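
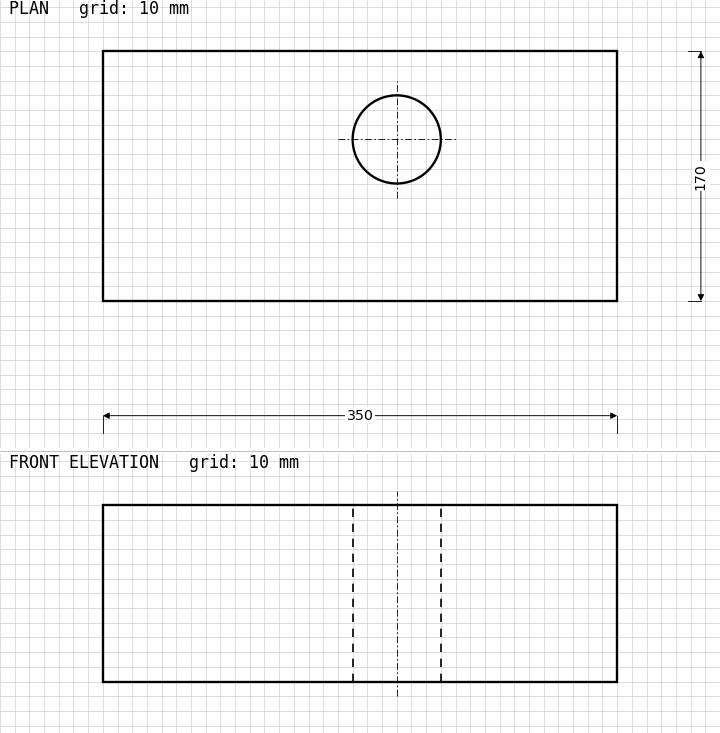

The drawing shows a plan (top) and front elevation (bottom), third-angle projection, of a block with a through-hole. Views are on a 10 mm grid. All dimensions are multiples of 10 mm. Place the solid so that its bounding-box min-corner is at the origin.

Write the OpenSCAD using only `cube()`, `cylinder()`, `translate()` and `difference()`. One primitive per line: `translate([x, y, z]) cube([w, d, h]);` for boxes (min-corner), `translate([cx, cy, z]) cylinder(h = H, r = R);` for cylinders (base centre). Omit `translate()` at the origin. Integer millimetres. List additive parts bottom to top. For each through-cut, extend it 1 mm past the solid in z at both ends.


difference() {
  cube([350, 170, 120]);
  translate([200, 110, -1]) cylinder(h = 122, r = 30);
}


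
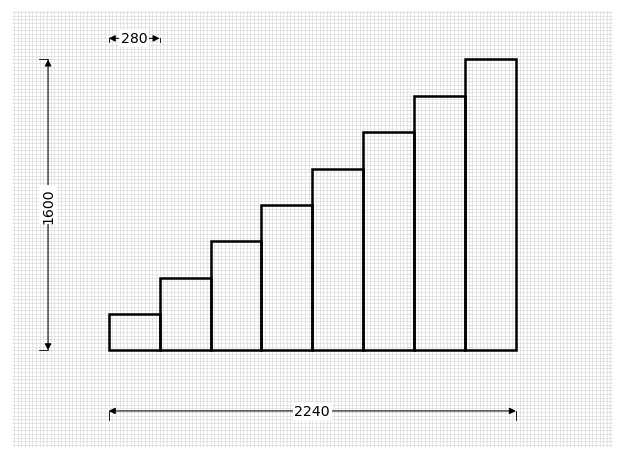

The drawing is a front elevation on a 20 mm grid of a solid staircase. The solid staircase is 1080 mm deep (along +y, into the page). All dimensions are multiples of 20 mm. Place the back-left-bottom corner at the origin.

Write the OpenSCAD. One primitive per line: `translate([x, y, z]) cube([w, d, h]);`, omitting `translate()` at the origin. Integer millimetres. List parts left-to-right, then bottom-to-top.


cube([280, 1080, 200]);
translate([280, 0, 0]) cube([280, 1080, 400]);
translate([560, 0, 0]) cube([280, 1080, 600]);
translate([840, 0, 0]) cube([280, 1080, 800]);
translate([1120, 0, 0]) cube([280, 1080, 1000]);
translate([1400, 0, 0]) cube([280, 1080, 1200]);
translate([1680, 0, 0]) cube([280, 1080, 1400]);
translate([1960, 0, 0]) cube([280, 1080, 1600]);


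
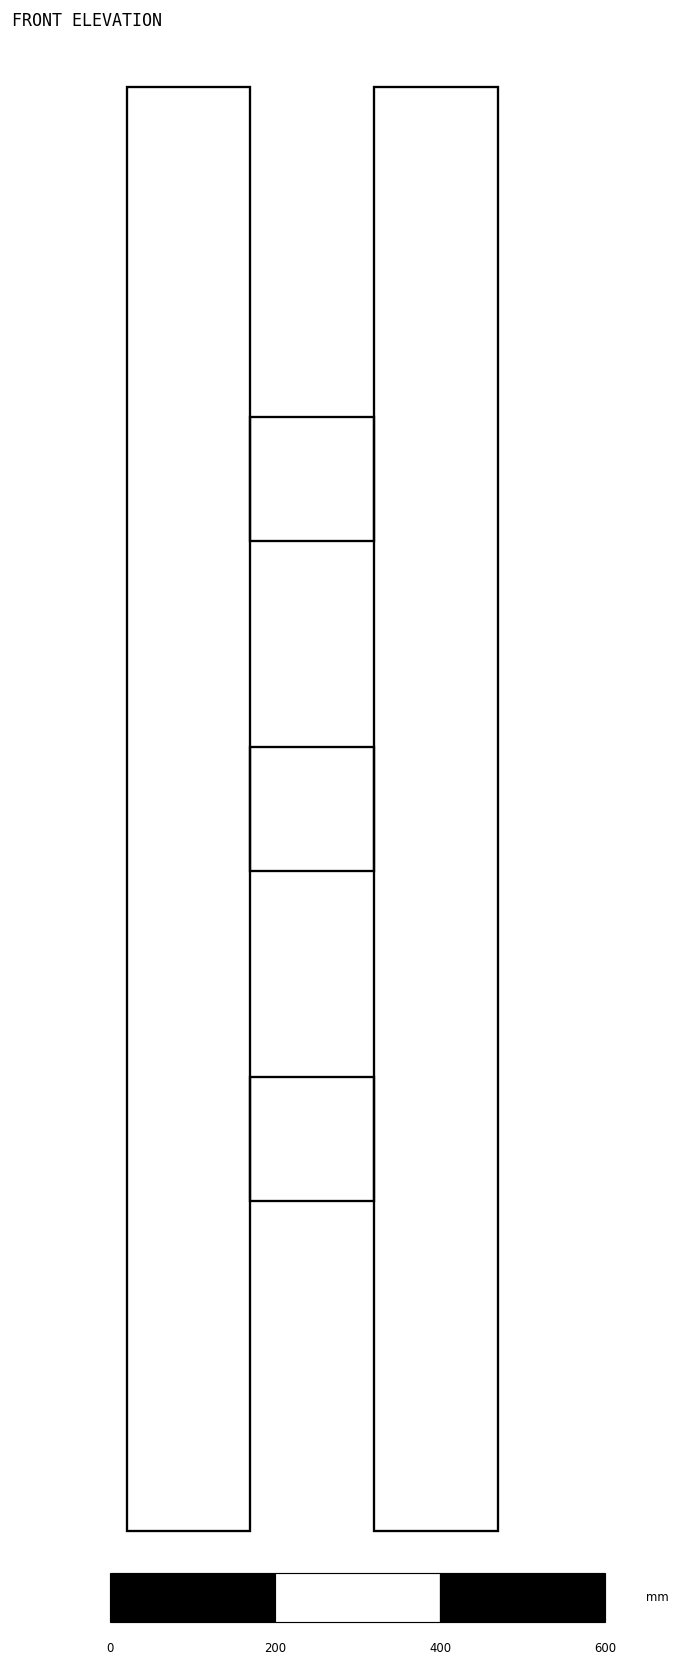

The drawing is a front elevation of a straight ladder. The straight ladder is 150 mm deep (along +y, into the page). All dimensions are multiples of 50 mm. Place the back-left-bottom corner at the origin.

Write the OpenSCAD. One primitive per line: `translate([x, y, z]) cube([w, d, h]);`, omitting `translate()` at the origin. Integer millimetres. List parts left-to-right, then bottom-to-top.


cube([150, 150, 1750]);
translate([150, 0, 400]) cube([150, 150, 150]);
translate([150, 0, 800]) cube([150, 150, 150]);
translate([150, 0, 1200]) cube([150, 150, 150]);
translate([300, 0, 0]) cube([150, 150, 1750]);


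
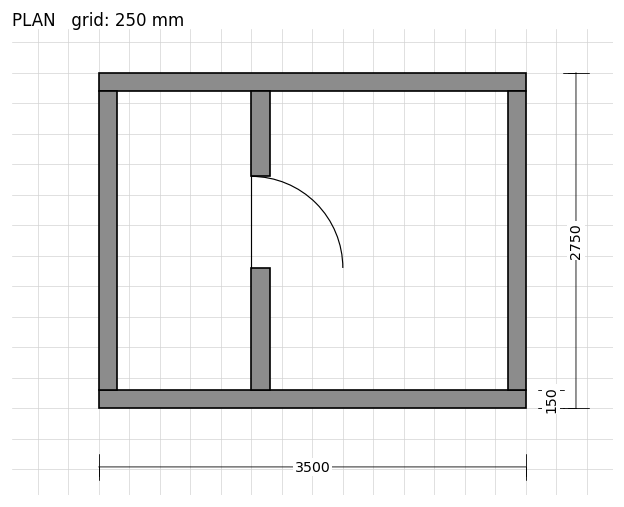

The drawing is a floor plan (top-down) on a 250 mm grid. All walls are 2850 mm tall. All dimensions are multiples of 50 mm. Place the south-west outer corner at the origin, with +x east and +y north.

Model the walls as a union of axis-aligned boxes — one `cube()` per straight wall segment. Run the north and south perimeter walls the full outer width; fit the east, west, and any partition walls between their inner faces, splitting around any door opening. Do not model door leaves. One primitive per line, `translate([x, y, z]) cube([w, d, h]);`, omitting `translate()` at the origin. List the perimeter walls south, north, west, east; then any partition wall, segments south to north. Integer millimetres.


cube([3500, 150, 2850]);
translate([0, 2600, 0]) cube([3500, 150, 2850]);
translate([0, 150, 0]) cube([150, 2450, 2850]);
translate([3350, 150, 0]) cube([150, 2450, 2850]);
translate([1250, 150, 0]) cube([150, 1000, 2850]);
translate([1250, 1900, 0]) cube([150, 700, 2850]);


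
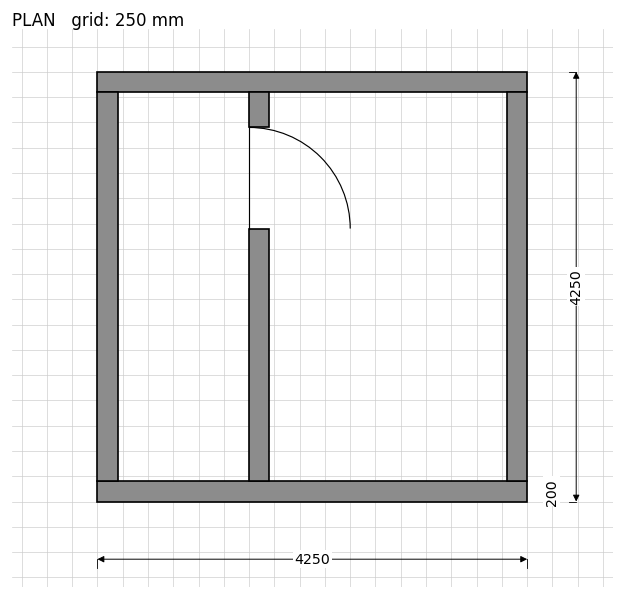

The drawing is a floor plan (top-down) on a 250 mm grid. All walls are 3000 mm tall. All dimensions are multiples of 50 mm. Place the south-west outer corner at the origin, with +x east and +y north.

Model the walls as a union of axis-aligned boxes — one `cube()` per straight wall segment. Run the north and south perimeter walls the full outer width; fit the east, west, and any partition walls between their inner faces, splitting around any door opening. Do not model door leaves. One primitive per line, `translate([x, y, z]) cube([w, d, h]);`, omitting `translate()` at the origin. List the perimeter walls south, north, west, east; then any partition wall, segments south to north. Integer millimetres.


cube([4250, 200, 3000]);
translate([0, 4050, 0]) cube([4250, 200, 3000]);
translate([0, 200, 0]) cube([200, 3850, 3000]);
translate([4050, 200, 0]) cube([200, 3850, 3000]);
translate([1500, 200, 0]) cube([200, 2500, 3000]);
translate([1500, 3700, 0]) cube([200, 350, 3000]);


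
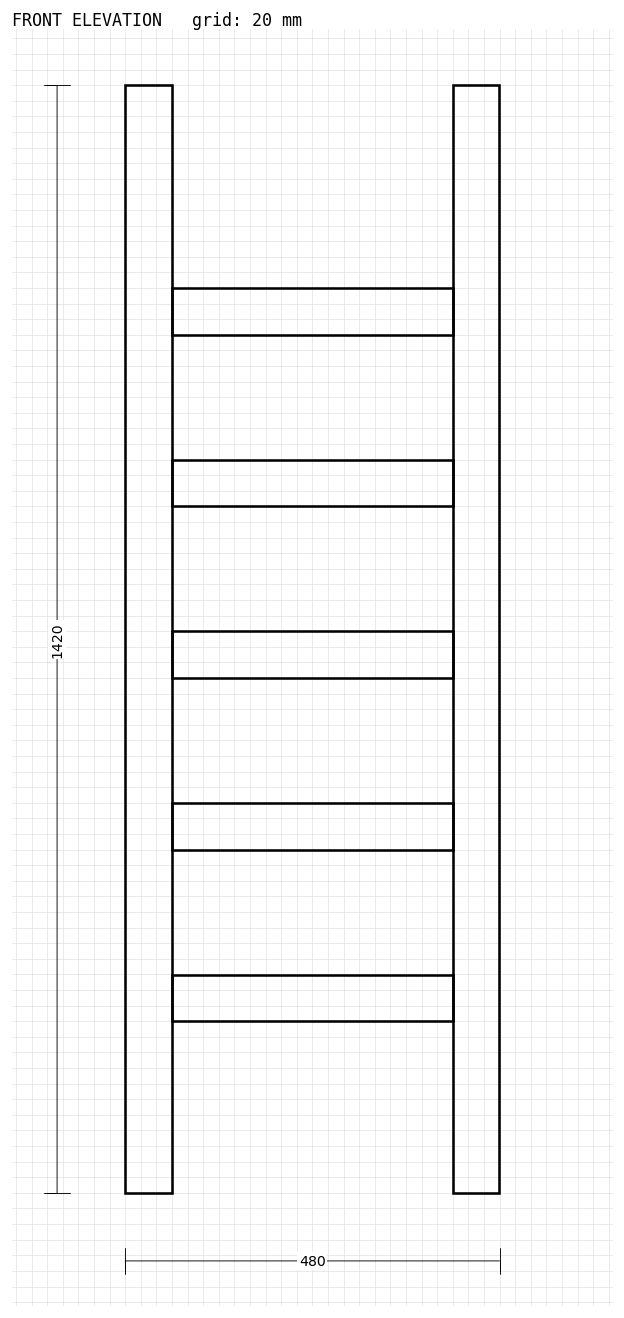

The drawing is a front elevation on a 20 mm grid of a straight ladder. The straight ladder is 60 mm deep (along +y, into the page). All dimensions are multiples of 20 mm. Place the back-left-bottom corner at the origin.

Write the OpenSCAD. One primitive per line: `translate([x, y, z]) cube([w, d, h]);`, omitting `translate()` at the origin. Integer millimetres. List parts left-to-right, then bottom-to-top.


cube([60, 60, 1420]);
translate([60, 0, 220]) cube([360, 60, 60]);
translate([60, 0, 440]) cube([360, 60, 60]);
translate([60, 0, 660]) cube([360, 60, 60]);
translate([60, 0, 880]) cube([360, 60, 60]);
translate([60, 0, 1100]) cube([360, 60, 60]);
translate([420, 0, 0]) cube([60, 60, 1420]);


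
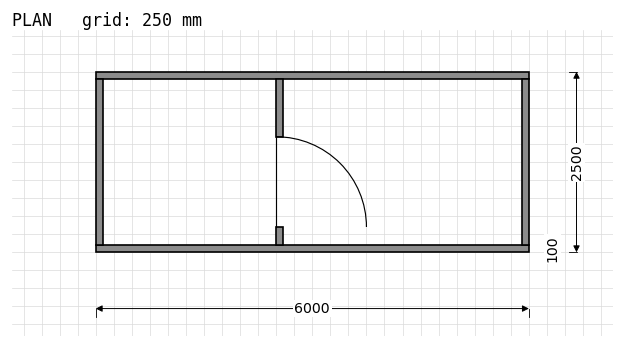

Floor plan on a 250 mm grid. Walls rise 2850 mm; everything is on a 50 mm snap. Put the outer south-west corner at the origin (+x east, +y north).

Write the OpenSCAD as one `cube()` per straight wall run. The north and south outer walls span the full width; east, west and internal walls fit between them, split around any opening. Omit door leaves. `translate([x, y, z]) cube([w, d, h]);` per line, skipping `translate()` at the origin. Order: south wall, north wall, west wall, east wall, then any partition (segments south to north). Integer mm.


cube([6000, 100, 2850]);
translate([0, 2400, 0]) cube([6000, 100, 2850]);
translate([0, 100, 0]) cube([100, 2300, 2850]);
translate([5900, 100, 0]) cube([100, 2300, 2850]);
translate([2500, 100, 0]) cube([100, 250, 2850]);
translate([2500, 1600, 0]) cube([100, 800, 2850]);


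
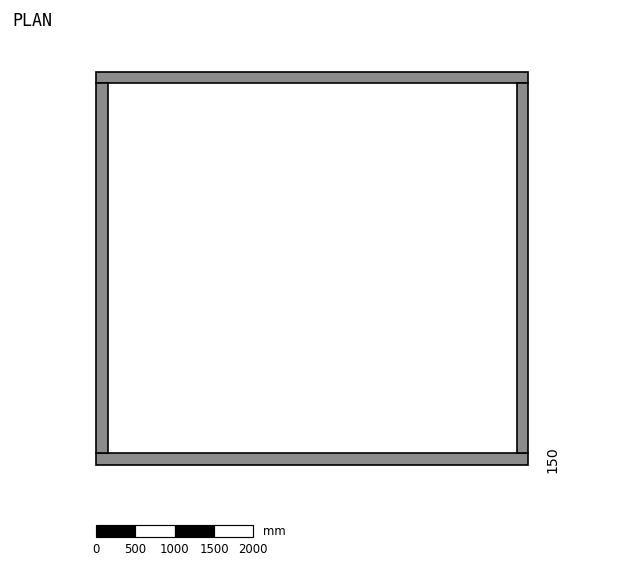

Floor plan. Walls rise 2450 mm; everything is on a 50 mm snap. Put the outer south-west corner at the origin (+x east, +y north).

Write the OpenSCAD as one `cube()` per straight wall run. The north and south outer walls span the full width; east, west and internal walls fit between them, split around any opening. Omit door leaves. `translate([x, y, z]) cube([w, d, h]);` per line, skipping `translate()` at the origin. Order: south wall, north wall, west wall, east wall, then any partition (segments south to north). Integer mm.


cube([5500, 150, 2450]);
translate([0, 4850, 0]) cube([5500, 150, 2450]);
translate([0, 150, 0]) cube([150, 4700, 2450]);
translate([5350, 150, 0]) cube([150, 4700, 2450]);


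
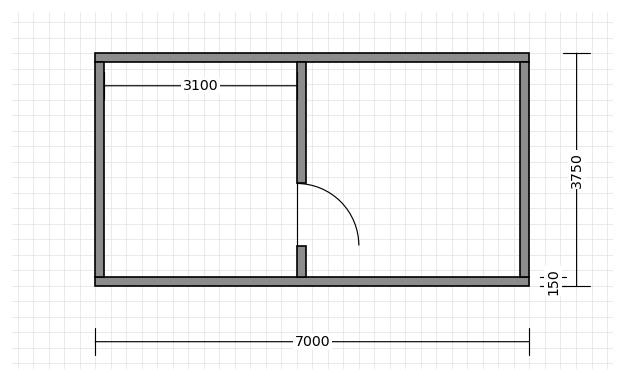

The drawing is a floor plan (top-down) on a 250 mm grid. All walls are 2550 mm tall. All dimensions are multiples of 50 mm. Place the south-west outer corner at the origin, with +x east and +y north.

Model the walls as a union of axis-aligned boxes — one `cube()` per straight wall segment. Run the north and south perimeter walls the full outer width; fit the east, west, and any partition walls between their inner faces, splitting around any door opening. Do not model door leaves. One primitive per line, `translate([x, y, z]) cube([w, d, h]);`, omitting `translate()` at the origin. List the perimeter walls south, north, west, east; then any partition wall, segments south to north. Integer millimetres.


cube([7000, 150, 2550]);
translate([0, 3600, 0]) cube([7000, 150, 2550]);
translate([0, 150, 0]) cube([150, 3450, 2550]);
translate([6850, 150, 0]) cube([150, 3450, 2550]);
translate([3250, 150, 0]) cube([150, 500, 2550]);
translate([3250, 1650, 0]) cube([150, 1950, 2550]);


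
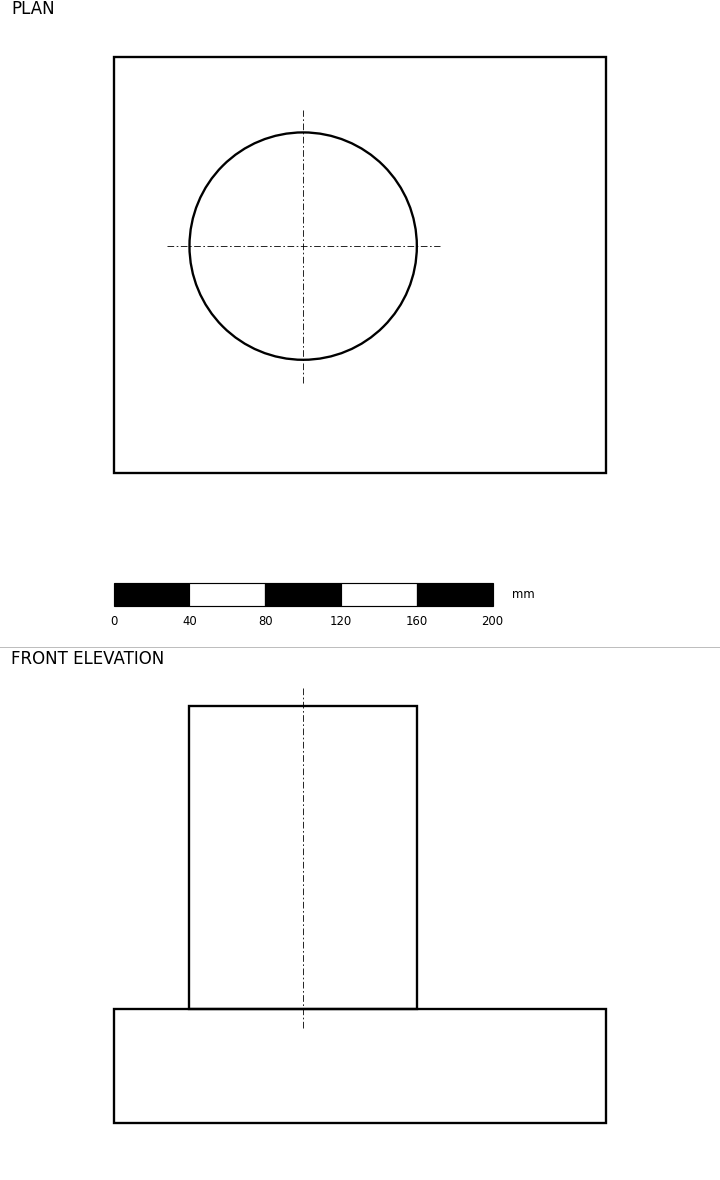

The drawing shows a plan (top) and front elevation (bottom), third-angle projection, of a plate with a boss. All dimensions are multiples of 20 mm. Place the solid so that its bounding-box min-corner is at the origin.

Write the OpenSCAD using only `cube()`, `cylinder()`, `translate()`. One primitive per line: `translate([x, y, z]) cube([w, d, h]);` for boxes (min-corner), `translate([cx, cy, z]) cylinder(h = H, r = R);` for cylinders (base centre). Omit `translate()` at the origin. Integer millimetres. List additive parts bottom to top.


cube([260, 220, 60]);
translate([100, 120, 60]) cylinder(h = 160, r = 60);


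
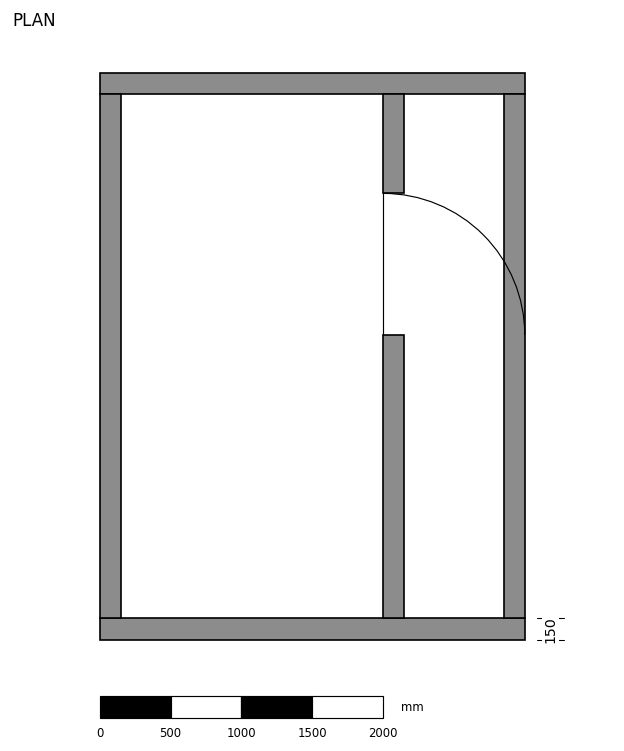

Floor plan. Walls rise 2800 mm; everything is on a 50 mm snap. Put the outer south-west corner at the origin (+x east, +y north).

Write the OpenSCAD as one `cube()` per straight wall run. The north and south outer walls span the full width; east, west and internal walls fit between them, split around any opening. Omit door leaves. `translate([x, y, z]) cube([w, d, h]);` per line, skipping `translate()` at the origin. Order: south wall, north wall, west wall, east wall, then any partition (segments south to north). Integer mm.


cube([3000, 150, 2800]);
translate([0, 3850, 0]) cube([3000, 150, 2800]);
translate([0, 150, 0]) cube([150, 3700, 2800]);
translate([2850, 150, 0]) cube([150, 3700, 2800]);
translate([2000, 150, 0]) cube([150, 2000, 2800]);
translate([2000, 3150, 0]) cube([150, 700, 2800]);


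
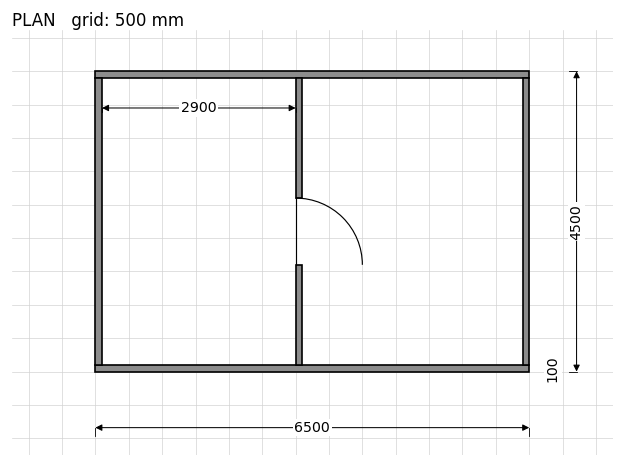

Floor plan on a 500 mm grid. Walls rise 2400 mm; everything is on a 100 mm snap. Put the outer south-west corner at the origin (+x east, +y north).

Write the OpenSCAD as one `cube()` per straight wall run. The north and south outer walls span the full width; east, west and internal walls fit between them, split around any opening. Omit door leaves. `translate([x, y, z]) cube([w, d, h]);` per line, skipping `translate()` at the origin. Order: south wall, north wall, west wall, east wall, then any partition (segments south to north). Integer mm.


cube([6500, 100, 2400]);
translate([0, 4400, 0]) cube([6500, 100, 2400]);
translate([0, 100, 0]) cube([100, 4300, 2400]);
translate([6400, 100, 0]) cube([100, 4300, 2400]);
translate([3000, 100, 0]) cube([100, 1500, 2400]);
translate([3000, 2600, 0]) cube([100, 1800, 2400]);


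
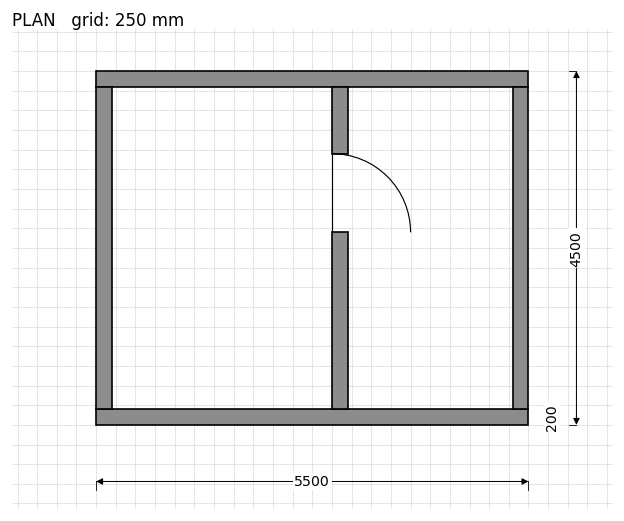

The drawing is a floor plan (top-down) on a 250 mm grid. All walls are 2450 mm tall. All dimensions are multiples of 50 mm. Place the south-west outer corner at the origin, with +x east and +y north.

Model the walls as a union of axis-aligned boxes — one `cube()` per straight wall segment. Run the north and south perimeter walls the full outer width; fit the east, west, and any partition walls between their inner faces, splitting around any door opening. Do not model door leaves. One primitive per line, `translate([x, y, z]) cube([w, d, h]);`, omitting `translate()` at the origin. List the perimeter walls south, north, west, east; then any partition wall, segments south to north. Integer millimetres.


cube([5500, 200, 2450]);
translate([0, 4300, 0]) cube([5500, 200, 2450]);
translate([0, 200, 0]) cube([200, 4100, 2450]);
translate([5300, 200, 0]) cube([200, 4100, 2450]);
translate([3000, 200, 0]) cube([200, 2250, 2450]);
translate([3000, 3450, 0]) cube([200, 850, 2450]);


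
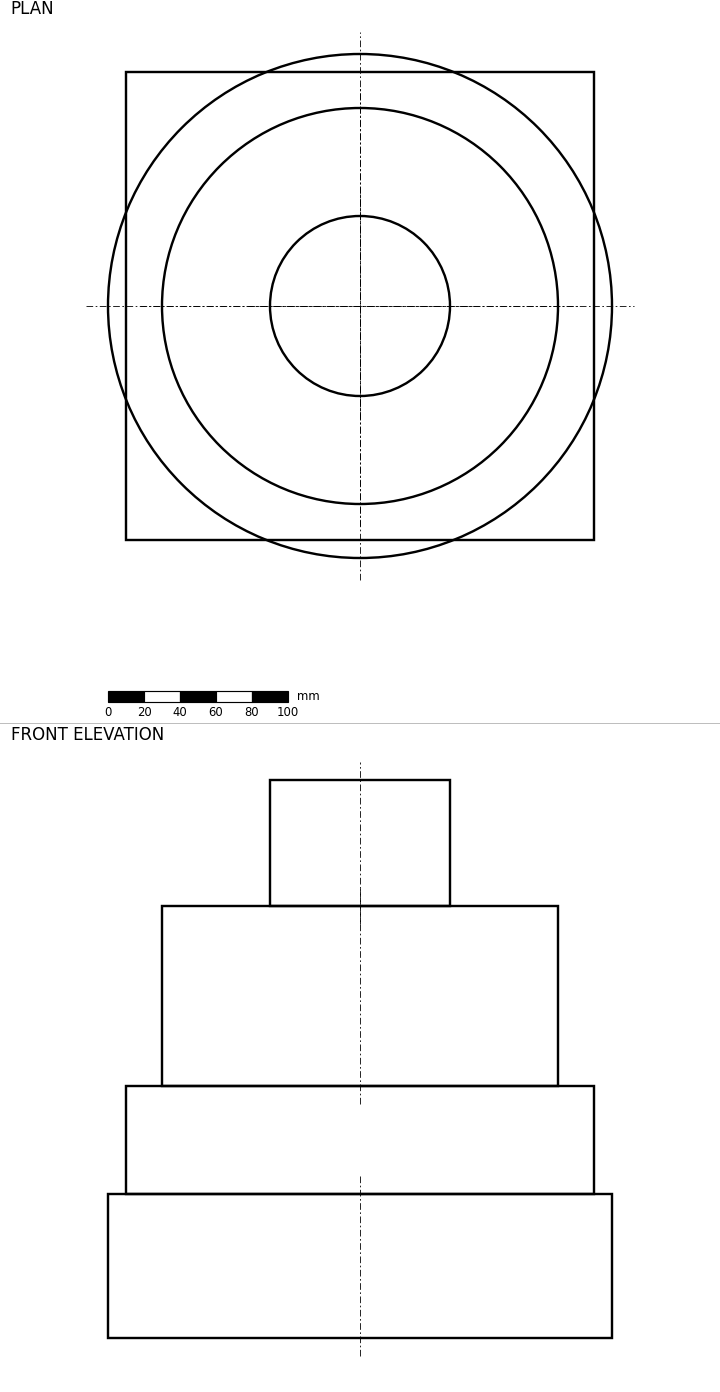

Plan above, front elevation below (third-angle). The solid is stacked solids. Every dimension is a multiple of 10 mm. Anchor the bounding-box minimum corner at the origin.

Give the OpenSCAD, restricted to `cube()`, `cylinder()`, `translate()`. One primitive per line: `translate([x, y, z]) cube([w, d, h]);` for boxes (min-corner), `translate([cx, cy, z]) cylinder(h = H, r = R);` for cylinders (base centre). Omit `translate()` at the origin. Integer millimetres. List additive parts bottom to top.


translate([140, 140, 0]) cylinder(h = 80, r = 140);
translate([10, 10, 80]) cube([260, 260, 60]);
translate([140, 140, 140]) cylinder(h = 100, r = 110);
translate([140, 140, 240]) cylinder(h = 70, r = 50);


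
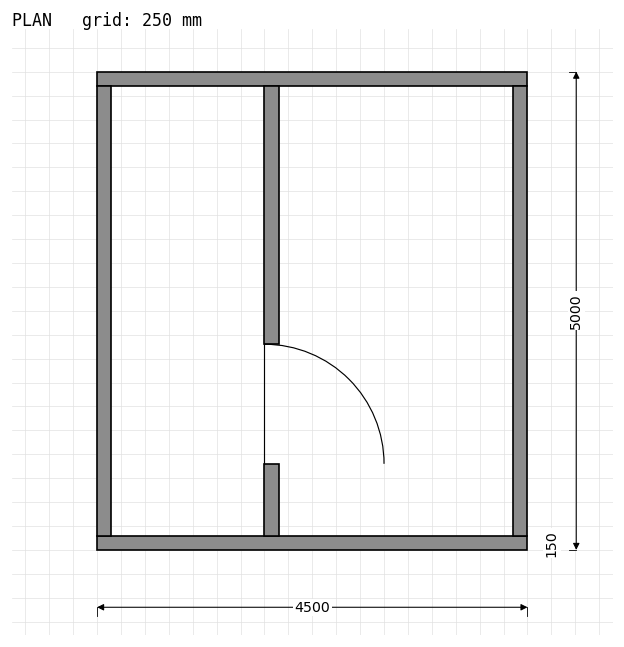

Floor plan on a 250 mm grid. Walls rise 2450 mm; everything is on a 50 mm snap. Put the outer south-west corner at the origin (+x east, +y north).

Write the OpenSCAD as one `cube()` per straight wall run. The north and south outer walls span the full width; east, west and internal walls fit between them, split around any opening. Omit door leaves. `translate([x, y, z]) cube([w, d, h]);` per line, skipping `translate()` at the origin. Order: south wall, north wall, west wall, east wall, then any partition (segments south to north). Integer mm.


cube([4500, 150, 2450]);
translate([0, 4850, 0]) cube([4500, 150, 2450]);
translate([0, 150, 0]) cube([150, 4700, 2450]);
translate([4350, 150, 0]) cube([150, 4700, 2450]);
translate([1750, 150, 0]) cube([150, 750, 2450]);
translate([1750, 2150, 0]) cube([150, 2700, 2450]);


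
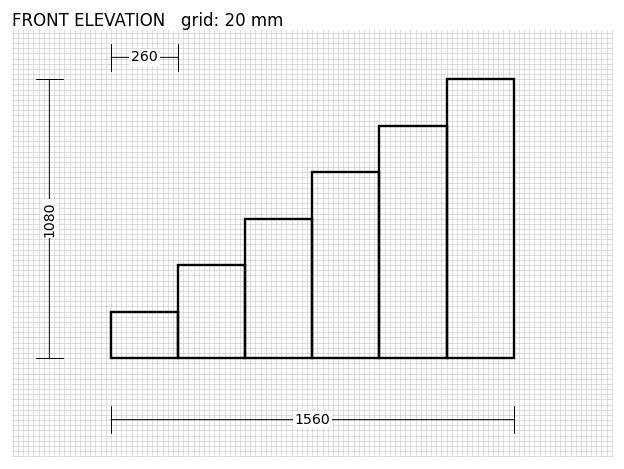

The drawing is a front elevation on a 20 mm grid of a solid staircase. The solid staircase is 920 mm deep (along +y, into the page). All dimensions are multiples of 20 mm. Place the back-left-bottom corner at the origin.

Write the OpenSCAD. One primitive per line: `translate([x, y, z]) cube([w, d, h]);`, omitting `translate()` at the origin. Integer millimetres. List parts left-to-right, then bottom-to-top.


cube([260, 920, 180]);
translate([260, 0, 0]) cube([260, 920, 360]);
translate([520, 0, 0]) cube([260, 920, 540]);
translate([780, 0, 0]) cube([260, 920, 720]);
translate([1040, 0, 0]) cube([260, 920, 900]);
translate([1300, 0, 0]) cube([260, 920, 1080]);


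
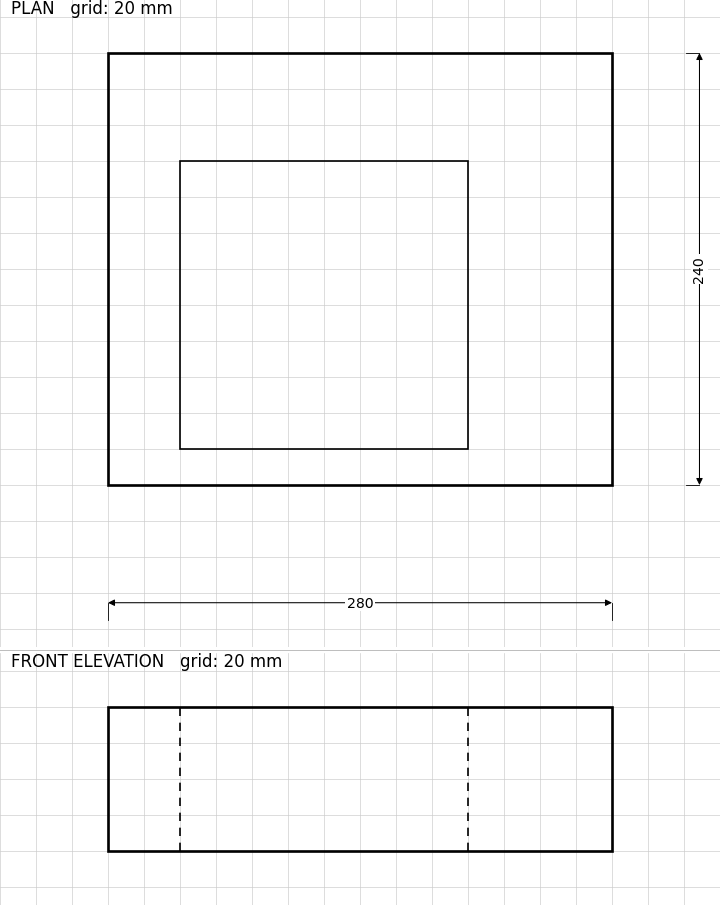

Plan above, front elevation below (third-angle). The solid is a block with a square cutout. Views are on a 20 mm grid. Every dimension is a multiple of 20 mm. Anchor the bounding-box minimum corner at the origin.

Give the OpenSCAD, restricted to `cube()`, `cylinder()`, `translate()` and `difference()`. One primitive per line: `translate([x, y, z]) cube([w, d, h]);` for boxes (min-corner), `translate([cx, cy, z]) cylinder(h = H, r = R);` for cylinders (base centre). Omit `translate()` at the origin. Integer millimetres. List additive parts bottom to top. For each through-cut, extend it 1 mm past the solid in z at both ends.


difference() {
  cube([280, 240, 80]);
  translate([40, 20, -1]) cube([160, 160, 82]);
}


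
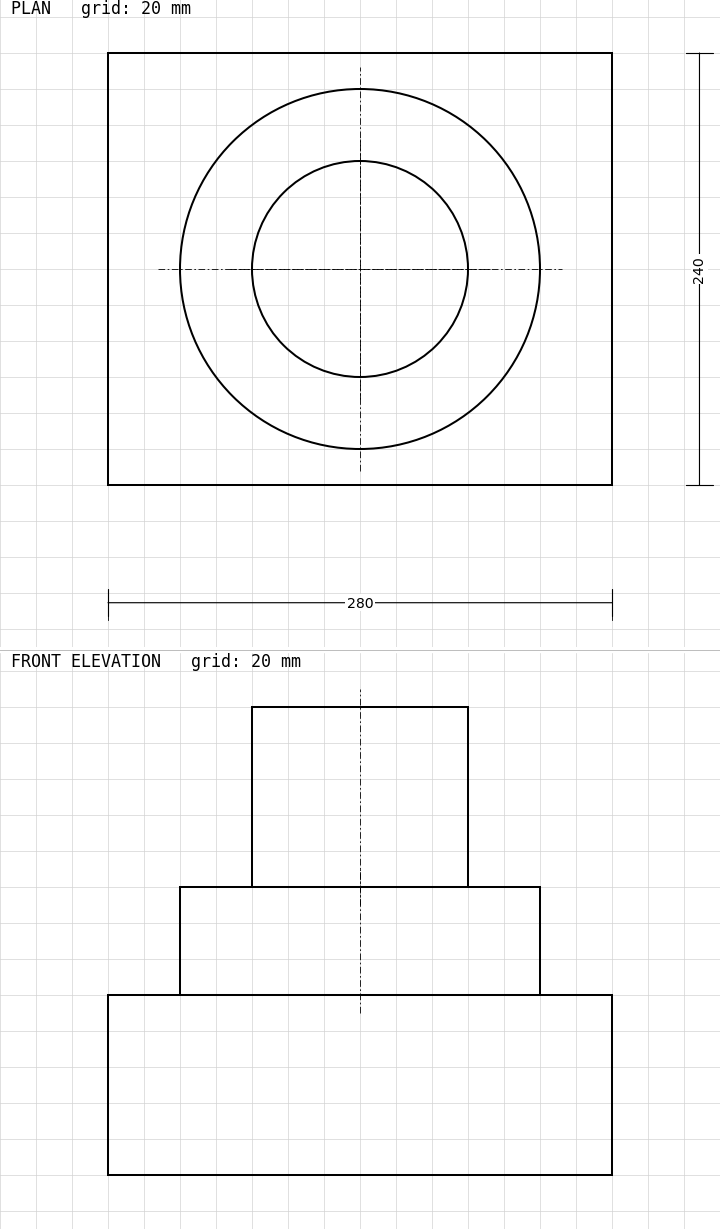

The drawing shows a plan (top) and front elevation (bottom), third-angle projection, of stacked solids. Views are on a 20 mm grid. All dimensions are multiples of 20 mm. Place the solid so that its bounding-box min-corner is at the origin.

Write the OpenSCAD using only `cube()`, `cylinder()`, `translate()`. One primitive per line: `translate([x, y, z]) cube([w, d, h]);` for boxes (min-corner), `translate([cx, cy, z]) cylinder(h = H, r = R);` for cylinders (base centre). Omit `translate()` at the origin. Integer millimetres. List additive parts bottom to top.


cube([280, 240, 100]);
translate([140, 120, 100]) cylinder(h = 60, r = 100);
translate([140, 120, 160]) cylinder(h = 100, r = 60);


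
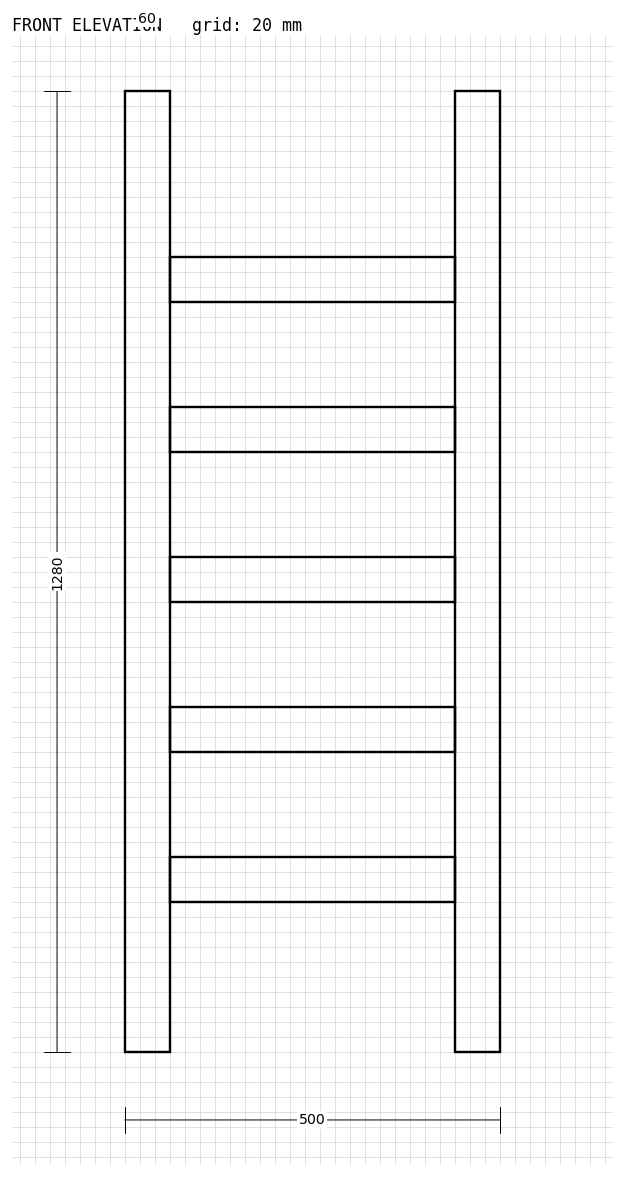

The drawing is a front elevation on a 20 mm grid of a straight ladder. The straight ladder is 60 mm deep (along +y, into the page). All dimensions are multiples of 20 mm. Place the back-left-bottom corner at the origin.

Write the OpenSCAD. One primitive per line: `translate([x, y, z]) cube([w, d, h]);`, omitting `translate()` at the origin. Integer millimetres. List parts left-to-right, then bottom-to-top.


cube([60, 60, 1280]);
translate([60, 0, 200]) cube([380, 60, 60]);
translate([60, 0, 400]) cube([380, 60, 60]);
translate([60, 0, 600]) cube([380, 60, 60]);
translate([60, 0, 800]) cube([380, 60, 60]);
translate([60, 0, 1000]) cube([380, 60, 60]);
translate([440, 0, 0]) cube([60, 60, 1280]);


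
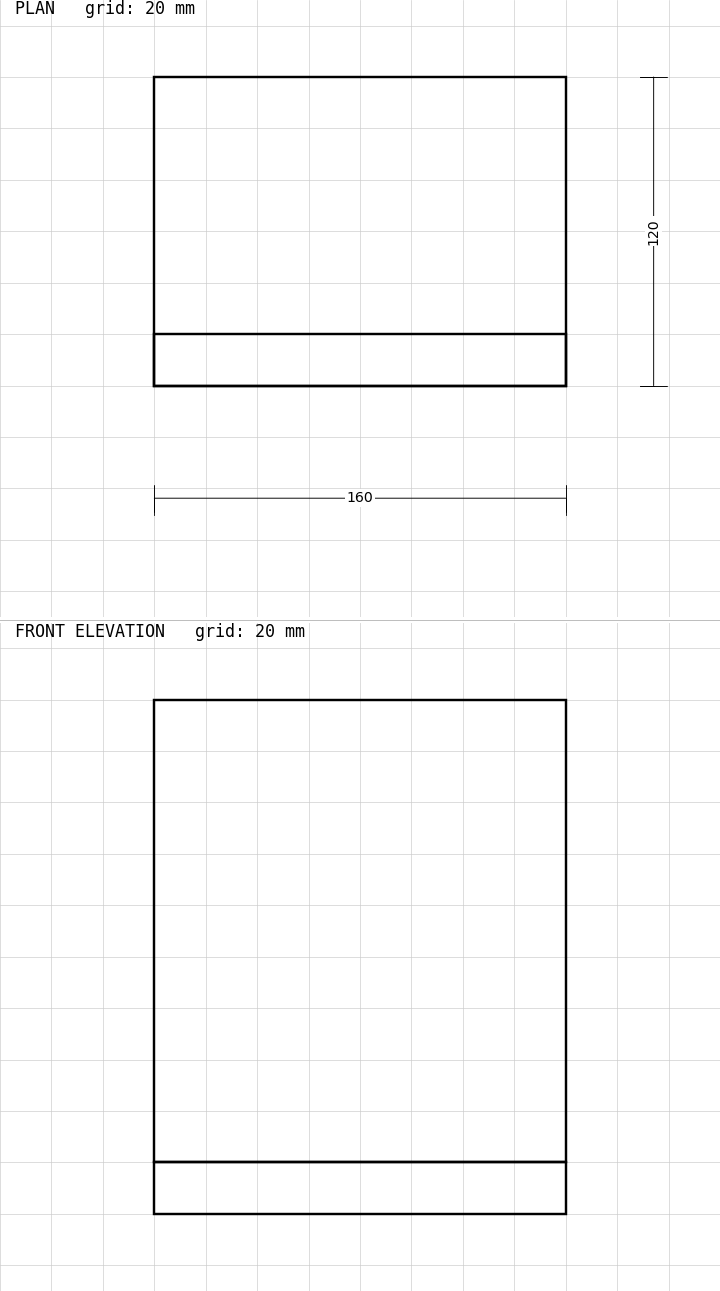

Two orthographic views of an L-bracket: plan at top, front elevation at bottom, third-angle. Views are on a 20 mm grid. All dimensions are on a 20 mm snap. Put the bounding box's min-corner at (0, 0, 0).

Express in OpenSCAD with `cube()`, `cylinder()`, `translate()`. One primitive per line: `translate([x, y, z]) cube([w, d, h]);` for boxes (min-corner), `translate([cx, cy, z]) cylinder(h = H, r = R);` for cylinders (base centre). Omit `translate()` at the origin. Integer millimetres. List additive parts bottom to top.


cube([160, 120, 20]);
translate([0, 0, 20]) cube([160, 20, 180]);


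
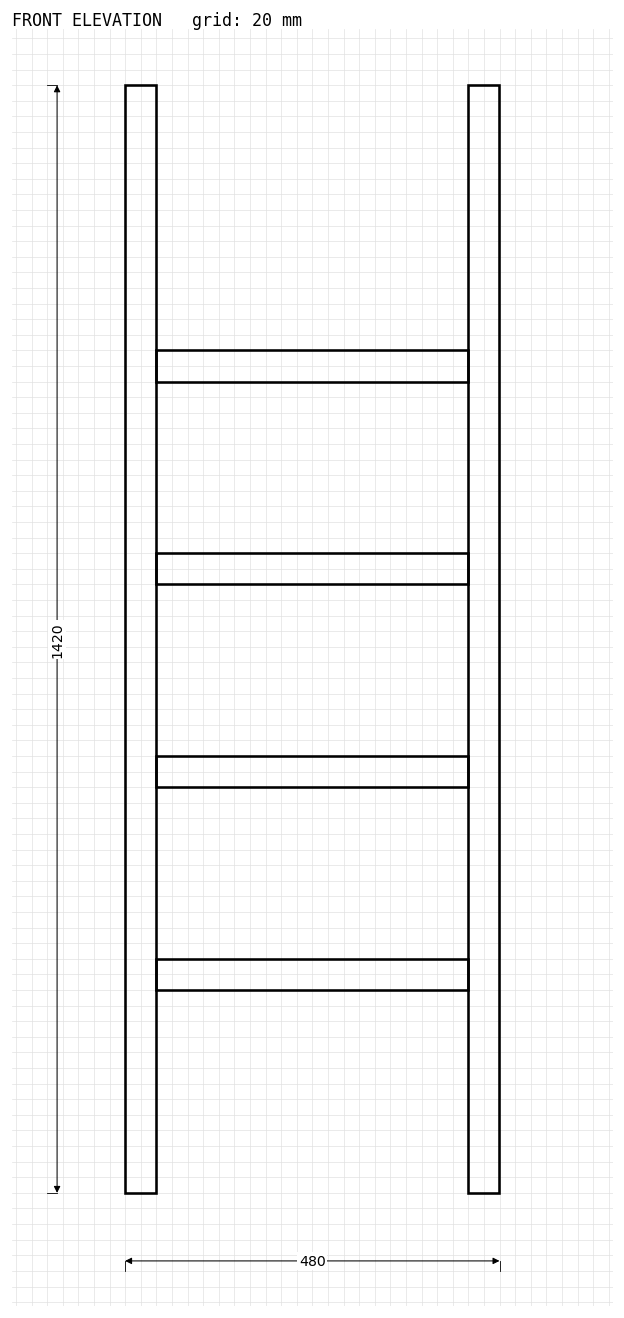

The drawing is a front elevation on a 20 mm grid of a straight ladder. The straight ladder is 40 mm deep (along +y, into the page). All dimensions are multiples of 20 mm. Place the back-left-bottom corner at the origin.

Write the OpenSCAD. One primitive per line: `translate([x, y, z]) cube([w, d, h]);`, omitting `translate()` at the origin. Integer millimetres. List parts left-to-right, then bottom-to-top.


cube([40, 40, 1420]);
translate([40, 0, 260]) cube([400, 40, 40]);
translate([40, 0, 520]) cube([400, 40, 40]);
translate([40, 0, 780]) cube([400, 40, 40]);
translate([40, 0, 1040]) cube([400, 40, 40]);
translate([440, 0, 0]) cube([40, 40, 1420]);


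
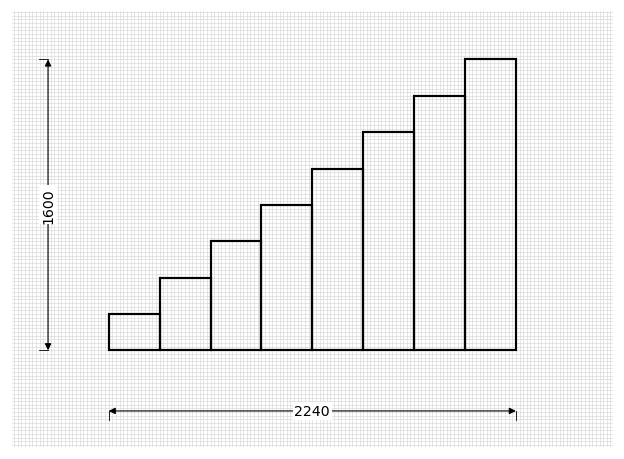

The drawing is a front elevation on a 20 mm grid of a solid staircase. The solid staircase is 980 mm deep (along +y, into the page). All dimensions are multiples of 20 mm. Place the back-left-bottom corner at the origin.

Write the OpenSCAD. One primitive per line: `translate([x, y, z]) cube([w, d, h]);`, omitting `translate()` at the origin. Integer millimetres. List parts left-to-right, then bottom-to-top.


cube([280, 980, 200]);
translate([280, 0, 0]) cube([280, 980, 400]);
translate([560, 0, 0]) cube([280, 980, 600]);
translate([840, 0, 0]) cube([280, 980, 800]);
translate([1120, 0, 0]) cube([280, 980, 1000]);
translate([1400, 0, 0]) cube([280, 980, 1200]);
translate([1680, 0, 0]) cube([280, 980, 1400]);
translate([1960, 0, 0]) cube([280, 980, 1600]);


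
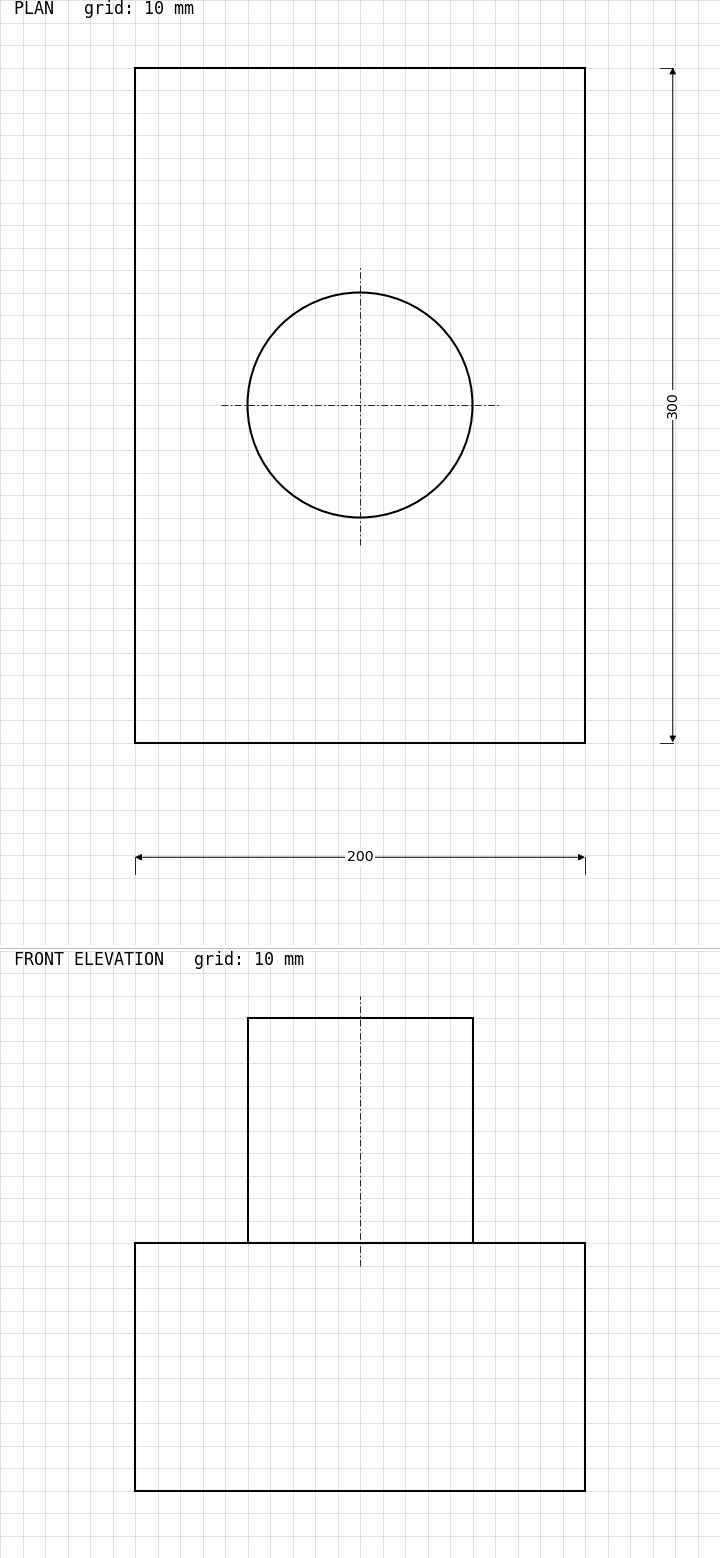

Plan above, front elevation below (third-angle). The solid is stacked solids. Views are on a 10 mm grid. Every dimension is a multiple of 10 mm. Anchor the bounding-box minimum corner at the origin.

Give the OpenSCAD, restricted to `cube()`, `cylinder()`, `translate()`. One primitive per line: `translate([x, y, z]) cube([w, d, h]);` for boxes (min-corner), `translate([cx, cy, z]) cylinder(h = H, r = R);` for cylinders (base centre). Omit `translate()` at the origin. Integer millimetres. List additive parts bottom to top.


cube([200, 300, 110]);
translate([100, 150, 110]) cylinder(h = 100, r = 50);


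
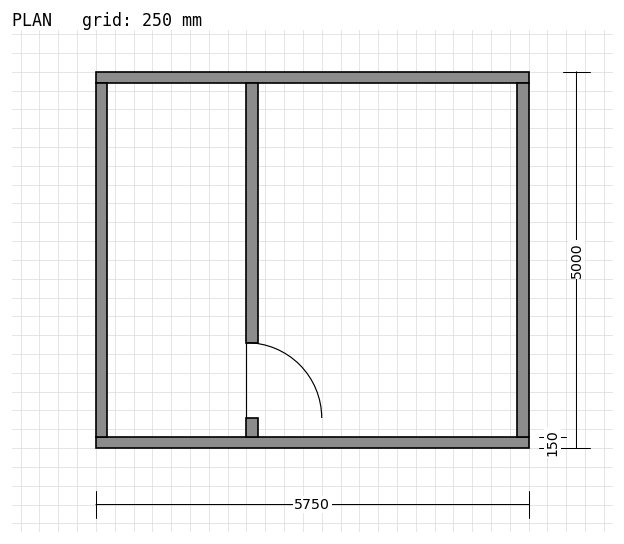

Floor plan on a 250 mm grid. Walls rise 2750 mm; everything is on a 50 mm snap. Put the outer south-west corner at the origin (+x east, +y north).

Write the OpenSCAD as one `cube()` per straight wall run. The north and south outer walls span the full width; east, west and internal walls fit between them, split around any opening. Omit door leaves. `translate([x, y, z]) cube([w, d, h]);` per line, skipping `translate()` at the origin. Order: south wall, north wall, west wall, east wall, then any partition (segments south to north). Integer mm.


cube([5750, 150, 2750]);
translate([0, 4850, 0]) cube([5750, 150, 2750]);
translate([0, 150, 0]) cube([150, 4700, 2750]);
translate([5600, 150, 0]) cube([150, 4700, 2750]);
translate([2000, 150, 0]) cube([150, 250, 2750]);
translate([2000, 1400, 0]) cube([150, 3450, 2750]);


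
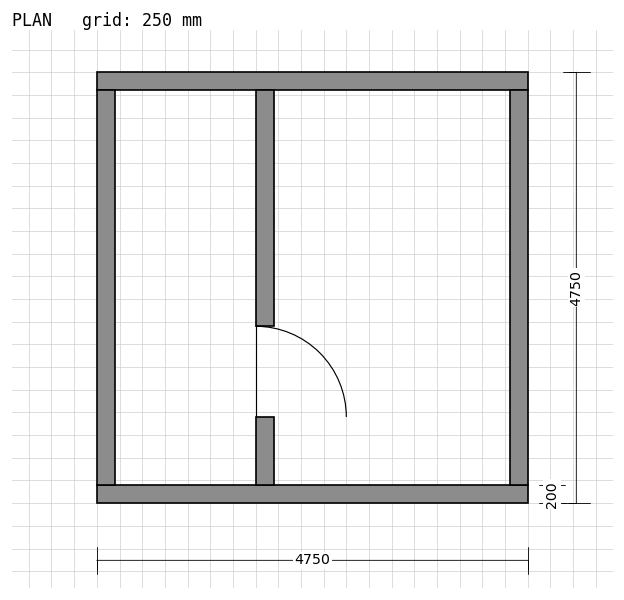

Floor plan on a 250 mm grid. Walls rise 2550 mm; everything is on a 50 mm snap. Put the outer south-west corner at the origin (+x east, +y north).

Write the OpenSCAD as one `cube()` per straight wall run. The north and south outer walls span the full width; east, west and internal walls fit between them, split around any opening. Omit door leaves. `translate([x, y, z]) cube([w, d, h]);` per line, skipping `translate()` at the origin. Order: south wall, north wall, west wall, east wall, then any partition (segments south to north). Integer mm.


cube([4750, 200, 2550]);
translate([0, 4550, 0]) cube([4750, 200, 2550]);
translate([0, 200, 0]) cube([200, 4350, 2550]);
translate([4550, 200, 0]) cube([200, 4350, 2550]);
translate([1750, 200, 0]) cube([200, 750, 2550]);
translate([1750, 1950, 0]) cube([200, 2600, 2550]);


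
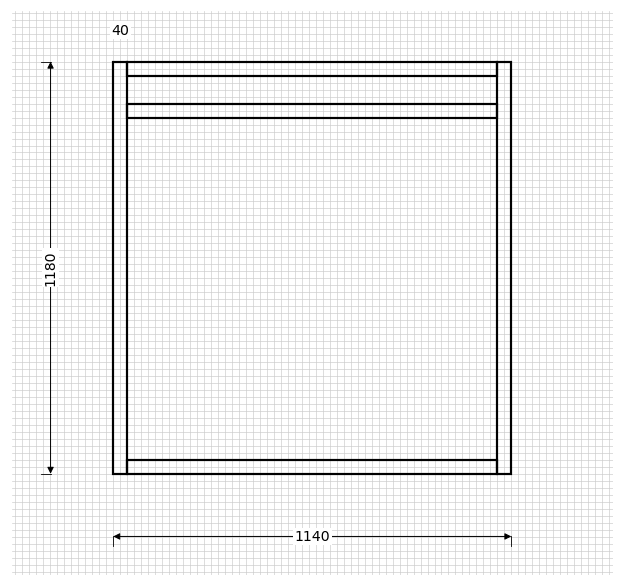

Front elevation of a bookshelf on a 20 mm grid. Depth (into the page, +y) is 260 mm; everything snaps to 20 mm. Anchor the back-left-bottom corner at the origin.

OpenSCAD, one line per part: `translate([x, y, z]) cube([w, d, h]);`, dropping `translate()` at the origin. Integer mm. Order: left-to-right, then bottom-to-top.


cube([40, 260, 1180]);
translate([40, 0, 0]) cube([1060, 260, 40]);
translate([40, 0, 1020]) cube([1060, 260, 40]);
translate([40, 0, 1140]) cube([1060, 260, 40]);
translate([1100, 0, 0]) cube([40, 260, 1180]);


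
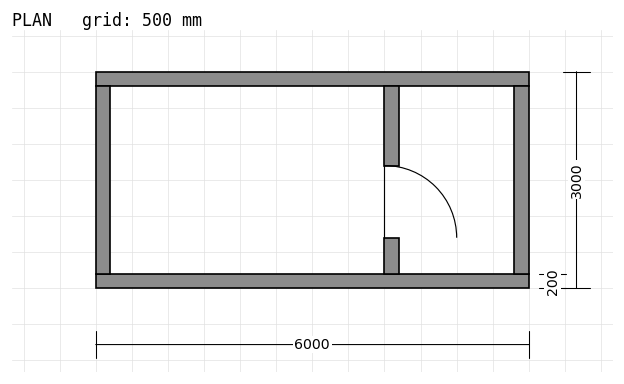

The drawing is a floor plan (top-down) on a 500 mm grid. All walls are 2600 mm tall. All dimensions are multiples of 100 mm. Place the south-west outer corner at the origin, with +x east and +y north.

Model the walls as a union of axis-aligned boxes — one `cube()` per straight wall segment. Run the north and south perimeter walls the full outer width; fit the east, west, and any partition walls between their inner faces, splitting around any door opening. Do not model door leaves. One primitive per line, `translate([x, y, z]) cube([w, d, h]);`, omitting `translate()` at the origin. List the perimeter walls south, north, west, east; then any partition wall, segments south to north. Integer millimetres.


cube([6000, 200, 2600]);
translate([0, 2800, 0]) cube([6000, 200, 2600]);
translate([0, 200, 0]) cube([200, 2600, 2600]);
translate([5800, 200, 0]) cube([200, 2600, 2600]);
translate([4000, 200, 0]) cube([200, 500, 2600]);
translate([4000, 1700, 0]) cube([200, 1100, 2600]);


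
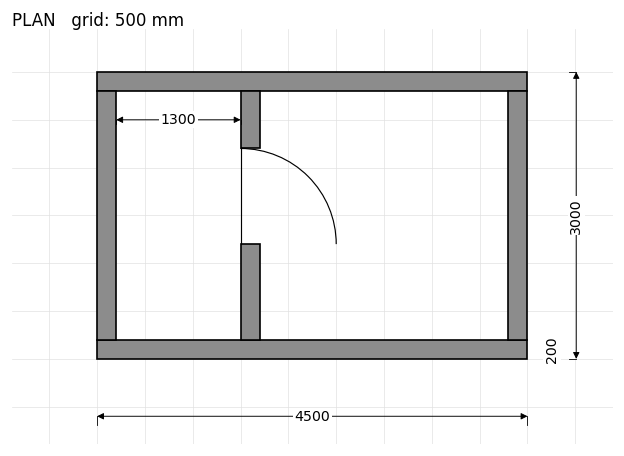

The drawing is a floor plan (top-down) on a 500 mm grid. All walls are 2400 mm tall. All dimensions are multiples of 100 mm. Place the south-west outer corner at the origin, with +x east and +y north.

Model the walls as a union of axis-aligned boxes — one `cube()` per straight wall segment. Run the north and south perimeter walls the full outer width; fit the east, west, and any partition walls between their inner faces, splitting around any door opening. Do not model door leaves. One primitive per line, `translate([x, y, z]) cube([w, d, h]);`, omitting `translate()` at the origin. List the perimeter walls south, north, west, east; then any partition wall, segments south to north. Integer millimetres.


cube([4500, 200, 2400]);
translate([0, 2800, 0]) cube([4500, 200, 2400]);
translate([0, 200, 0]) cube([200, 2600, 2400]);
translate([4300, 200, 0]) cube([200, 2600, 2400]);
translate([1500, 200, 0]) cube([200, 1000, 2400]);
translate([1500, 2200, 0]) cube([200, 600, 2400]);


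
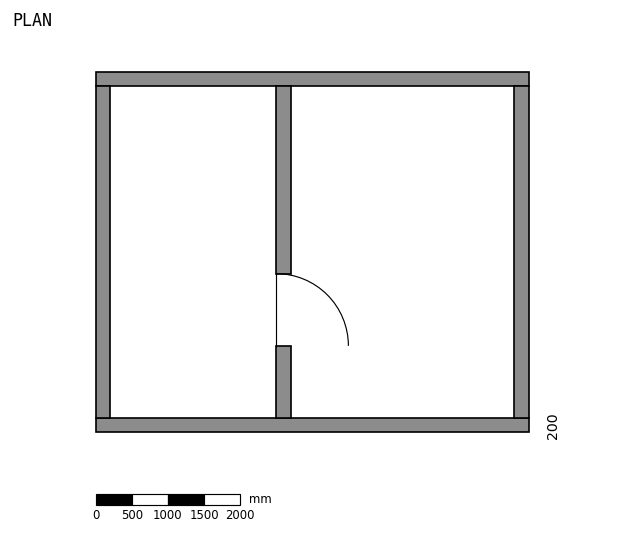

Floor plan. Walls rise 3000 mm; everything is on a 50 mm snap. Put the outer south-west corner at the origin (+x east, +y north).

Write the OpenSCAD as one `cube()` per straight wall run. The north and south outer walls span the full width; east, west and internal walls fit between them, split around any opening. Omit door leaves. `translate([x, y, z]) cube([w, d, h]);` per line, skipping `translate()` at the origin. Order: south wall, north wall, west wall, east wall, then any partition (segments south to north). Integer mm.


cube([6000, 200, 3000]);
translate([0, 4800, 0]) cube([6000, 200, 3000]);
translate([0, 200, 0]) cube([200, 4600, 3000]);
translate([5800, 200, 0]) cube([200, 4600, 3000]);
translate([2500, 200, 0]) cube([200, 1000, 3000]);
translate([2500, 2200, 0]) cube([200, 2600, 3000]);


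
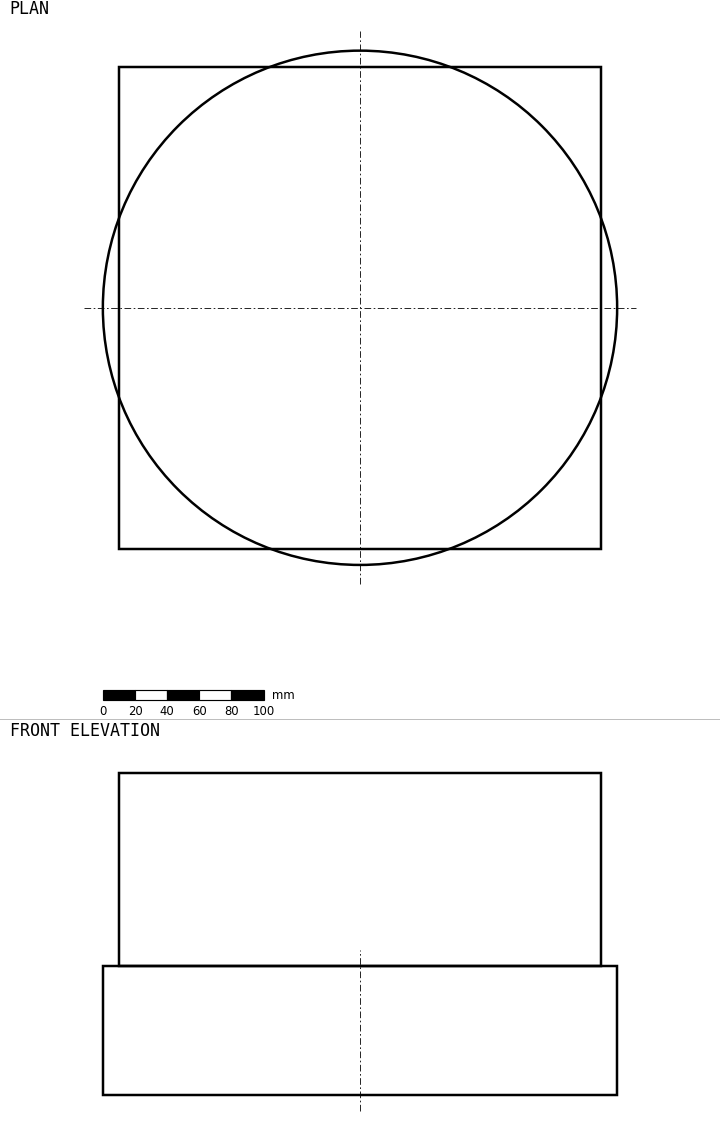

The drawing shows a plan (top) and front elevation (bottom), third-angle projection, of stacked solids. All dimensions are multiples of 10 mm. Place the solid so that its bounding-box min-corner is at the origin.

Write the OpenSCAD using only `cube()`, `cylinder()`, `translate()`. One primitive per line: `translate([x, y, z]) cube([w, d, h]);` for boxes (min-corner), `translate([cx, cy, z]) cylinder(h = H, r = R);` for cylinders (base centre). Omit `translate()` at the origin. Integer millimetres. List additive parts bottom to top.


translate([160, 160, 0]) cylinder(h = 80, r = 160);
translate([10, 10, 80]) cube([300, 300, 120]);


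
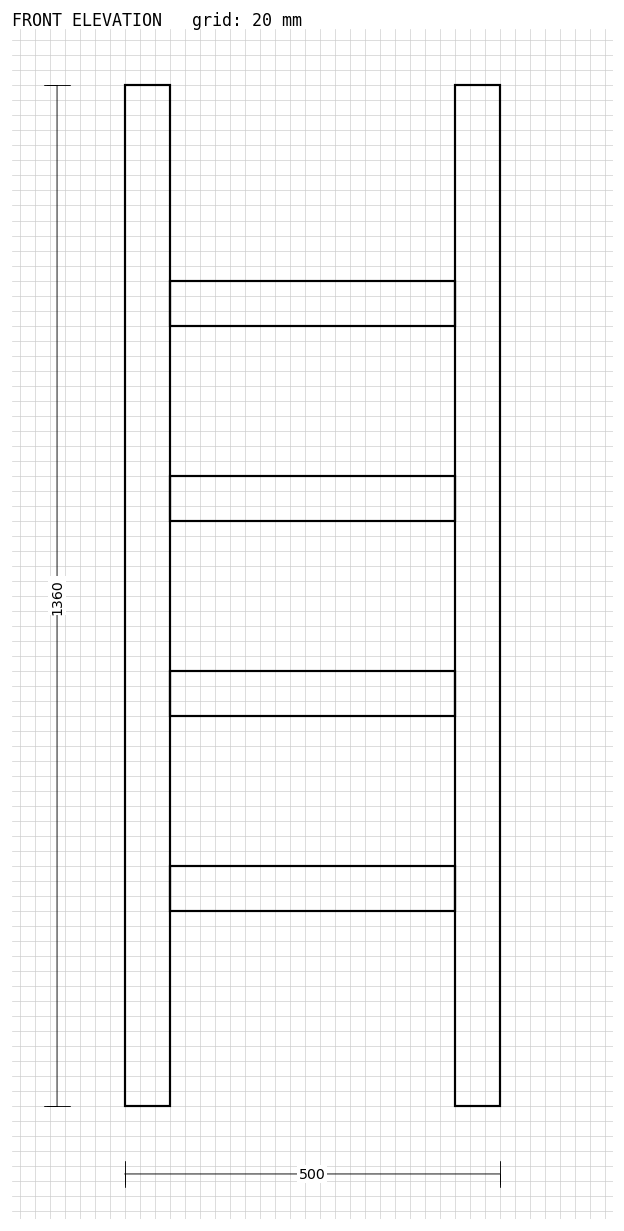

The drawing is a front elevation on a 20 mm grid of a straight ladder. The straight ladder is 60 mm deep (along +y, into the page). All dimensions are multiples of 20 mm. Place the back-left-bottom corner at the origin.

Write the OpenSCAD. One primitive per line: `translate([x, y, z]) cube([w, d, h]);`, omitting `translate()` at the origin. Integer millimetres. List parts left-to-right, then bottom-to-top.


cube([60, 60, 1360]);
translate([60, 0, 260]) cube([380, 60, 60]);
translate([60, 0, 520]) cube([380, 60, 60]);
translate([60, 0, 780]) cube([380, 60, 60]);
translate([60, 0, 1040]) cube([380, 60, 60]);
translate([440, 0, 0]) cube([60, 60, 1360]);


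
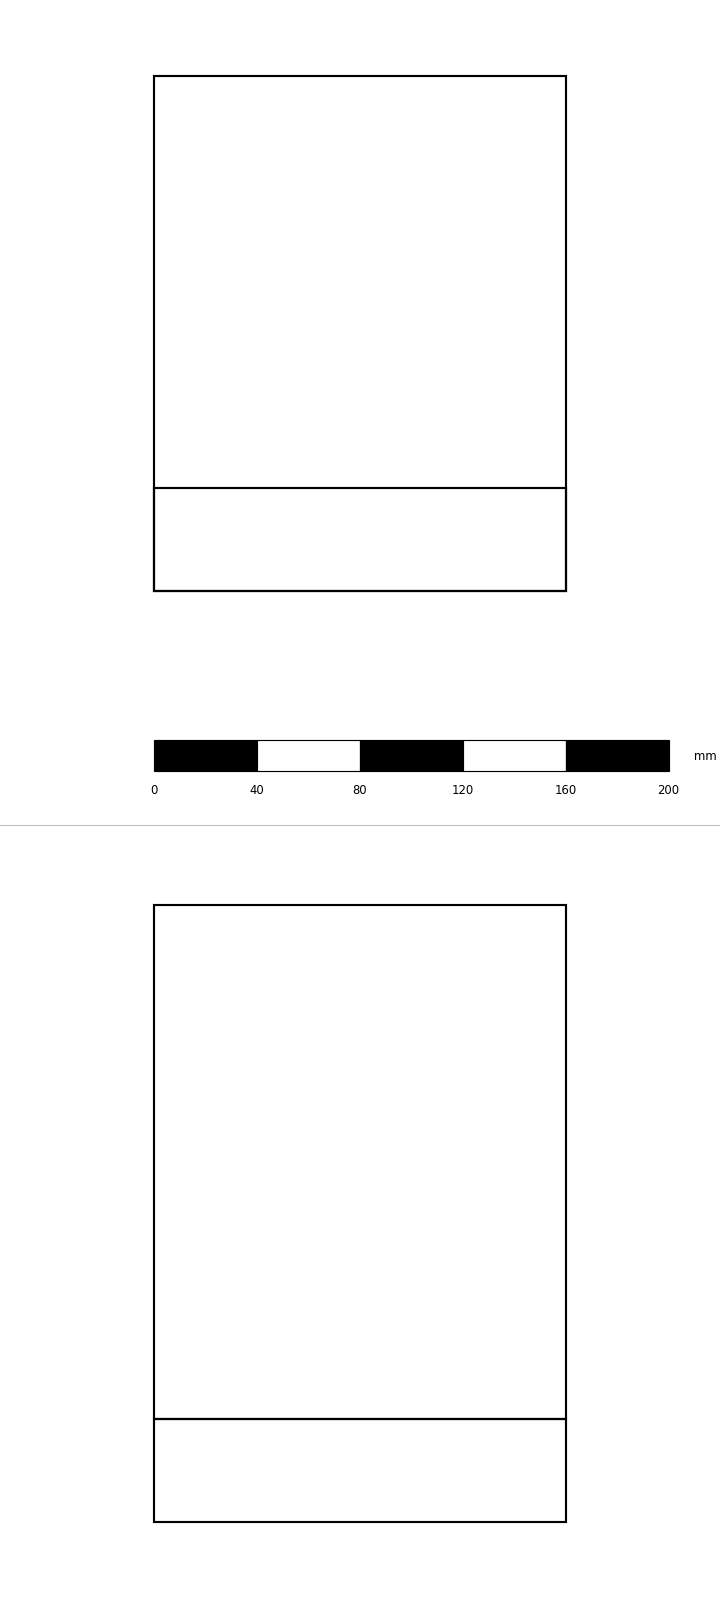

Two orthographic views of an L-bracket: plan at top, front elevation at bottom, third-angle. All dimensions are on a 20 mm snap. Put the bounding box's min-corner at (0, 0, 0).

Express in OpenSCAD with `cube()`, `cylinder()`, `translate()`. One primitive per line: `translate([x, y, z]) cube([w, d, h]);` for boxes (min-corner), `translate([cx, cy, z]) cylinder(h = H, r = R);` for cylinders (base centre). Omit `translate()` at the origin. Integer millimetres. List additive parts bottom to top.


cube([160, 200, 40]);
translate([0, 0, 40]) cube([160, 40, 200]);


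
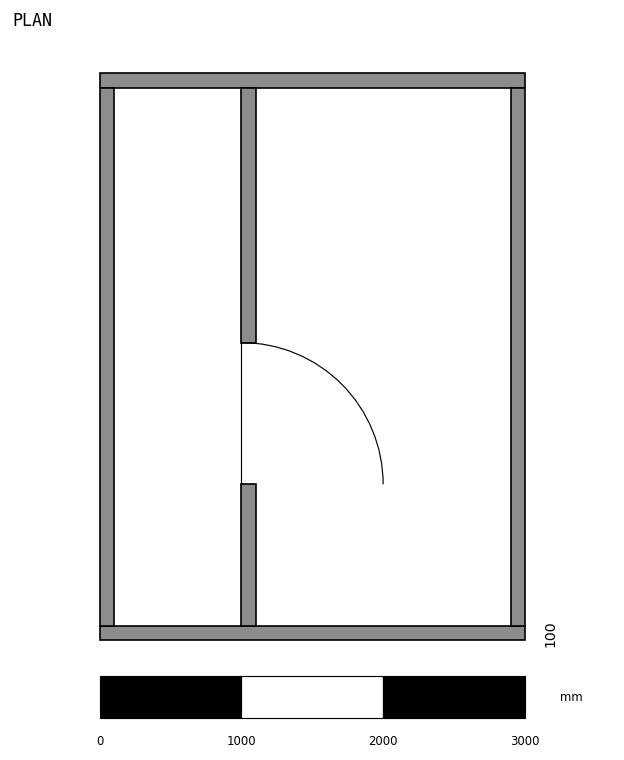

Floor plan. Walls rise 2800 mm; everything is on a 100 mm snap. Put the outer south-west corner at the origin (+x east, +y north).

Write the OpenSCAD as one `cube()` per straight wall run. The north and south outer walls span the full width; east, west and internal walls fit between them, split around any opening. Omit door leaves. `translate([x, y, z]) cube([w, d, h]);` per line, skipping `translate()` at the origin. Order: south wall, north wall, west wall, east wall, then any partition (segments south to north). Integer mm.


cube([3000, 100, 2800]);
translate([0, 3900, 0]) cube([3000, 100, 2800]);
translate([0, 100, 0]) cube([100, 3800, 2800]);
translate([2900, 100, 0]) cube([100, 3800, 2800]);
translate([1000, 100, 0]) cube([100, 1000, 2800]);
translate([1000, 2100, 0]) cube([100, 1800, 2800]);


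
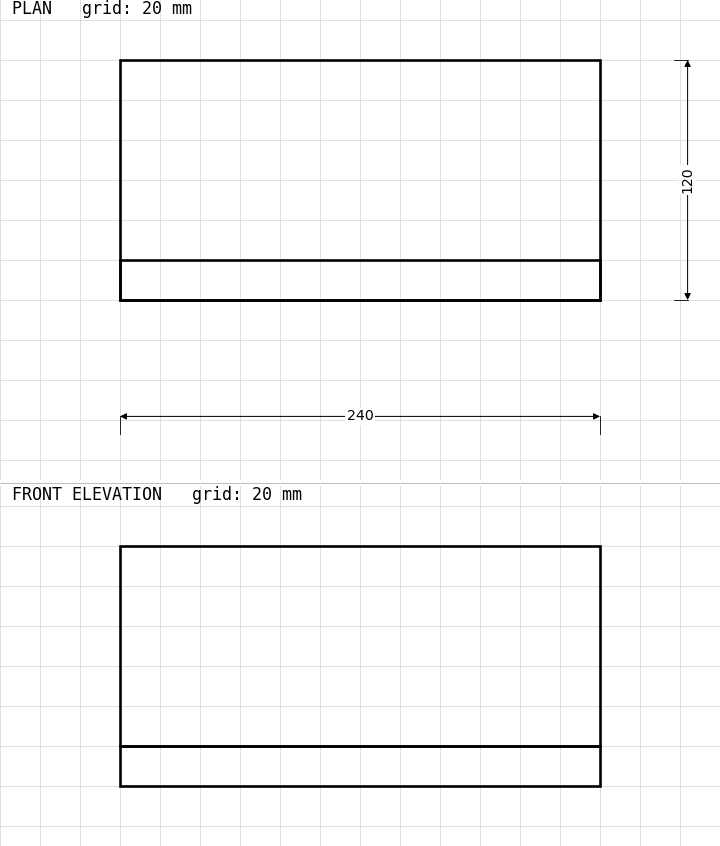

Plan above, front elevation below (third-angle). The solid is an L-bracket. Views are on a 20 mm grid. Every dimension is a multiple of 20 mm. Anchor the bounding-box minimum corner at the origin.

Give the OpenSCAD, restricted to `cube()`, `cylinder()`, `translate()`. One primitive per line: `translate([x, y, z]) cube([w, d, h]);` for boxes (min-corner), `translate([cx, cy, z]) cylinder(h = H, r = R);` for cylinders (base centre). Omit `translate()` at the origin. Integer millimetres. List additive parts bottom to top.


cube([240, 120, 20]);
translate([0, 0, 20]) cube([240, 20, 100]);


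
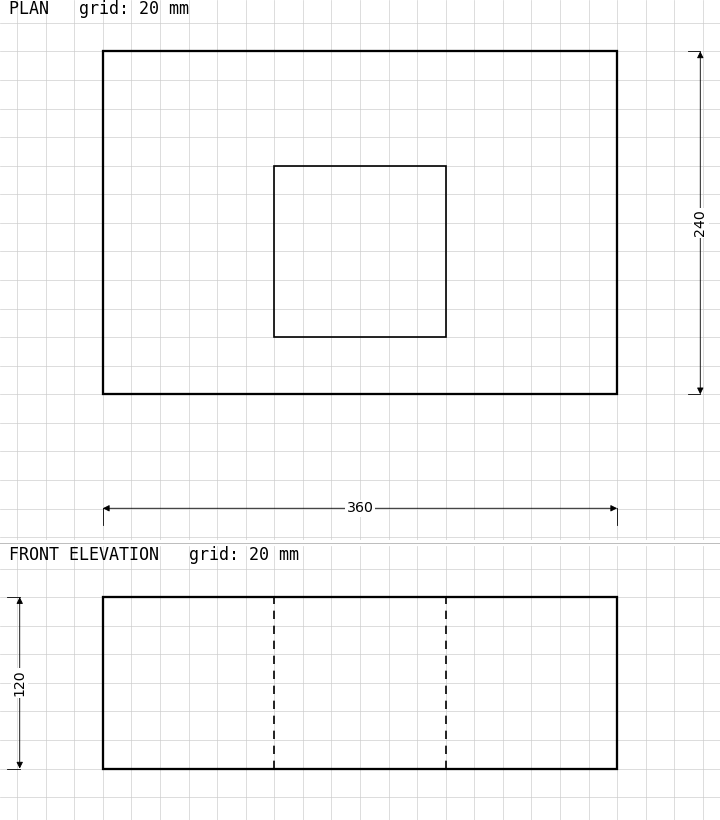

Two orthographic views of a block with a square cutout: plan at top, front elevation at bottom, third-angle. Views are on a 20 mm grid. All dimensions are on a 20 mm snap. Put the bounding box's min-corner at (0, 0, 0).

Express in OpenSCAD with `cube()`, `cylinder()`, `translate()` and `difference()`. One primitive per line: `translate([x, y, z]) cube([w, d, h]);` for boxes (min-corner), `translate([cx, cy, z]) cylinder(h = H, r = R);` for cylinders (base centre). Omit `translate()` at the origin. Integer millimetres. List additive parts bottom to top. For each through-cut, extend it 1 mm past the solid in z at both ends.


difference() {
  cube([360, 240, 120]);
  translate([120, 40, -1]) cube([120, 120, 122]);
}


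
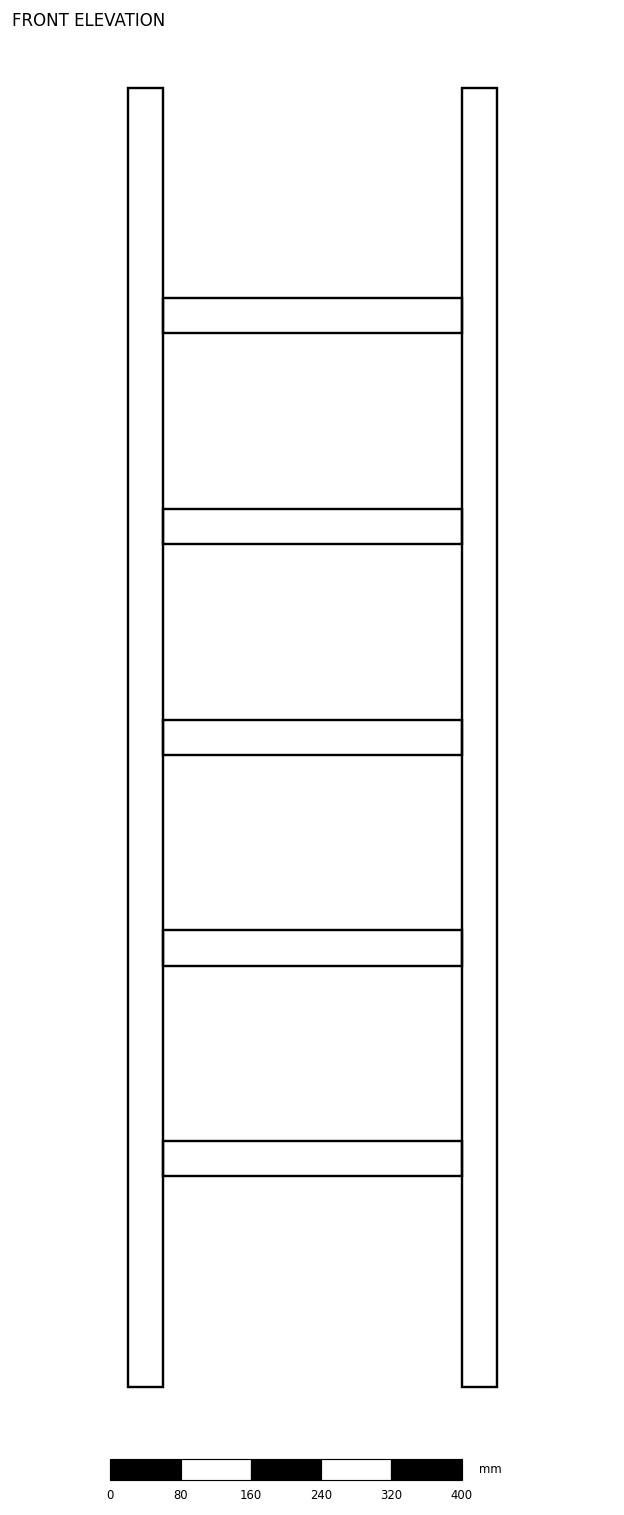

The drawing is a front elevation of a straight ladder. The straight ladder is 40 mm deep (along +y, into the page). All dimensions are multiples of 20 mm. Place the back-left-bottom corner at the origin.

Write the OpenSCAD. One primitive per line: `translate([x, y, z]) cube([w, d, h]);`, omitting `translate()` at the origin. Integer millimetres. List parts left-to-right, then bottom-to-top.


cube([40, 40, 1480]);
translate([40, 0, 240]) cube([340, 40, 40]);
translate([40, 0, 480]) cube([340, 40, 40]);
translate([40, 0, 720]) cube([340, 40, 40]);
translate([40, 0, 960]) cube([340, 40, 40]);
translate([40, 0, 1200]) cube([340, 40, 40]);
translate([380, 0, 0]) cube([40, 40, 1480]);


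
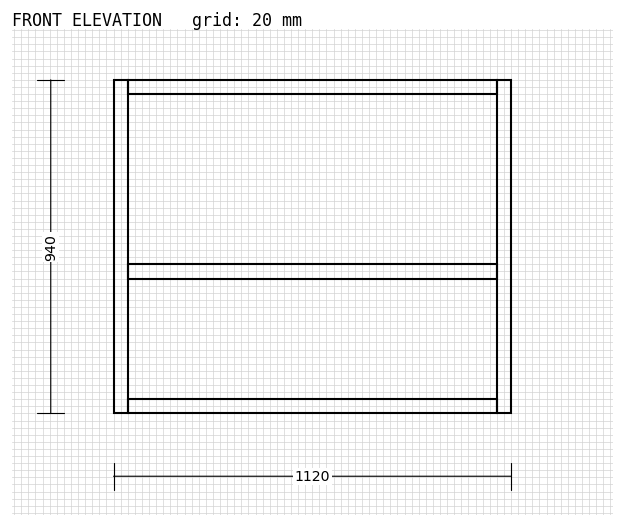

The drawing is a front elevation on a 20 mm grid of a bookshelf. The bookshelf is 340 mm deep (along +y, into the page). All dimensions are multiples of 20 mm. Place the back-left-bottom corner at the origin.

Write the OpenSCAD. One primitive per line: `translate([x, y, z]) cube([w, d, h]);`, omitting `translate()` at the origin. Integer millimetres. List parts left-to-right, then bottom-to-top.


cube([40, 340, 940]);
translate([40, 0, 0]) cube([1040, 340, 40]);
translate([40, 0, 380]) cube([1040, 340, 40]);
translate([40, 0, 900]) cube([1040, 340, 40]);
translate([1080, 0, 0]) cube([40, 340, 940]);
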